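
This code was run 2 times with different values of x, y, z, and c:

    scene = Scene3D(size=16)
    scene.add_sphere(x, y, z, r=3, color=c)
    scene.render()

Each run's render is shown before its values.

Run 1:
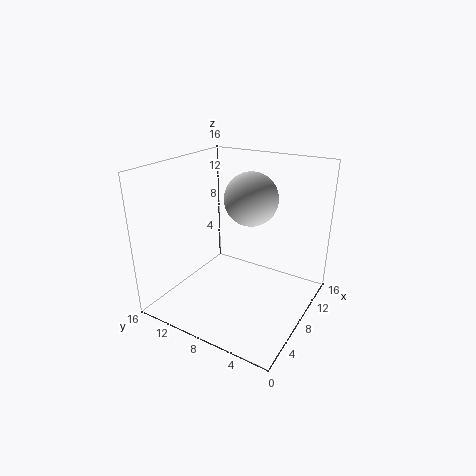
x = 10, y = 7.5, z = 12, c = 'lightgray'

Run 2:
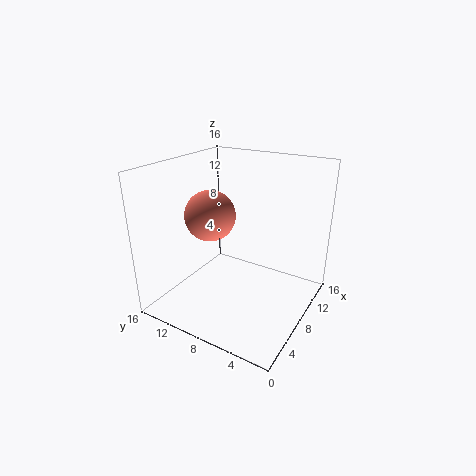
x = 8.75, y = 12.25, z = 9.5, c = 'salmon'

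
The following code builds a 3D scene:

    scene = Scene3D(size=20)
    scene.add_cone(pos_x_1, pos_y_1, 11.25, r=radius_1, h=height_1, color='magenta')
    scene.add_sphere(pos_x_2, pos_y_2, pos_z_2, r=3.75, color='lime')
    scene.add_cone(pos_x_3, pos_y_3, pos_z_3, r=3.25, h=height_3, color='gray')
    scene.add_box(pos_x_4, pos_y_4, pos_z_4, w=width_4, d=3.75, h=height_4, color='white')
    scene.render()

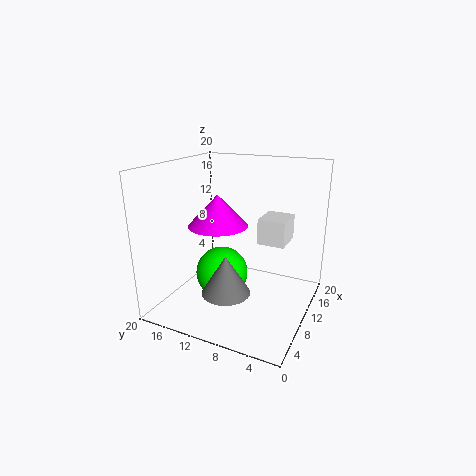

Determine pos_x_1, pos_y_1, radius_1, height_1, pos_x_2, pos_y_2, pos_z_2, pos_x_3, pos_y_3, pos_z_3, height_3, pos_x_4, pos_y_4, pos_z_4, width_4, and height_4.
pos_x_1 = 10.25, pos_y_1 = 13.25, radius_1 = 4.25, height_1 = 4.5, pos_x_2 = 9.75, pos_y_2 = 12.5, pos_z_2 = 4.25, pos_x_3 = 5.75, pos_y_3 = 9.75, pos_z_3 = 3.75, height_3 = 5.25, pos_x_4 = 10.25, pos_y_4 = 3.5, pos_z_4 = 9.5, width_4 = 4.5, height_4 = 3.5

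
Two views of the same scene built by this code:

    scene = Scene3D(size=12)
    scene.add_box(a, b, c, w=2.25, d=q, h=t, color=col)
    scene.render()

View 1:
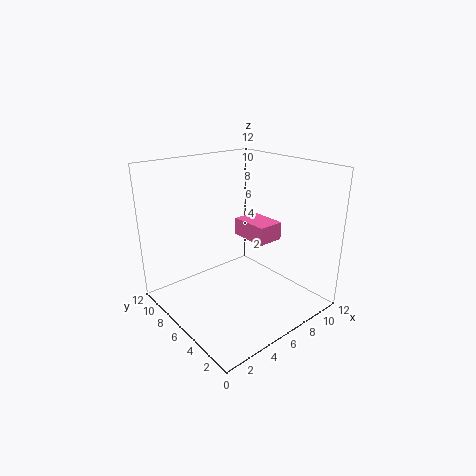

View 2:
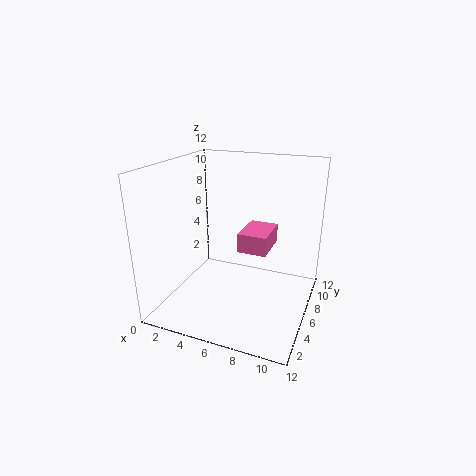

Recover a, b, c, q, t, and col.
a = 6.75
b = 4
c = 5.75
q = 3.25
t = 1.5
col = 'hotpink'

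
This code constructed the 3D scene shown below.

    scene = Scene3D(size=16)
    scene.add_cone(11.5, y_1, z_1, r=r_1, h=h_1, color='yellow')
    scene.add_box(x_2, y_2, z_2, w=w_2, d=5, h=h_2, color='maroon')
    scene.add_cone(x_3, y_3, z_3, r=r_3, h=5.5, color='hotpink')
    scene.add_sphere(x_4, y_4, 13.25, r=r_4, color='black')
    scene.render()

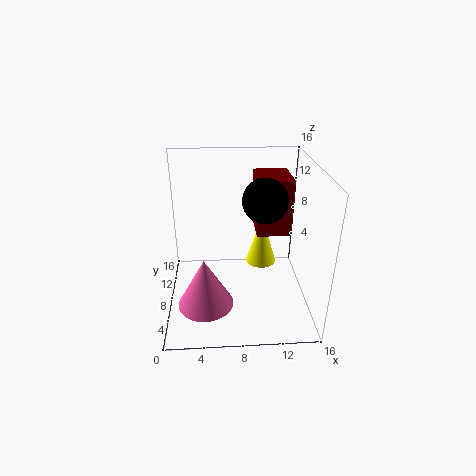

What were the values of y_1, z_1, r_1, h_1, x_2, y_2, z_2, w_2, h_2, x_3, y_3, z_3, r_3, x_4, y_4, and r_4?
y_1 = 13.75, z_1 = 1.25, r_1 = 2, h_1 = 6.5, x_2 = 10.25, y_2 = 9, z_2 = 7.5, w_2 = 4, h_2 = 6.5, x_3 = 4.25, y_3 = 4.75, z_3 = 1.75, r_3 = 3, x_4 = 10.5, y_4 = 5.75, r_4 = 2.25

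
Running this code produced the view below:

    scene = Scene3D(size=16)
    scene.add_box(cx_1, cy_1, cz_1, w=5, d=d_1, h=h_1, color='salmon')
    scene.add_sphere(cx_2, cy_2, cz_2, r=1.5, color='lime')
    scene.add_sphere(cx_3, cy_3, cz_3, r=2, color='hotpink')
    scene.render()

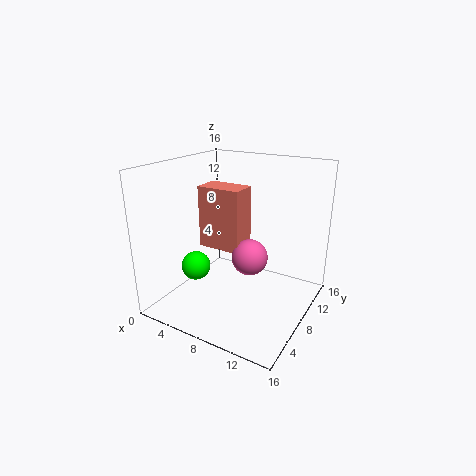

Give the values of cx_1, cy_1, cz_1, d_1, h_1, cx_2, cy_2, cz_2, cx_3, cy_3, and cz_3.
cx_1 = 3.5, cy_1 = 7, cz_1 = 6.5, d_1 = 3, h_1 = 7, cx_2 = 5.5, cy_2 = 3.5, cz_2 = 6, cx_3 = 9.5, cy_3 = 8, cz_3 = 6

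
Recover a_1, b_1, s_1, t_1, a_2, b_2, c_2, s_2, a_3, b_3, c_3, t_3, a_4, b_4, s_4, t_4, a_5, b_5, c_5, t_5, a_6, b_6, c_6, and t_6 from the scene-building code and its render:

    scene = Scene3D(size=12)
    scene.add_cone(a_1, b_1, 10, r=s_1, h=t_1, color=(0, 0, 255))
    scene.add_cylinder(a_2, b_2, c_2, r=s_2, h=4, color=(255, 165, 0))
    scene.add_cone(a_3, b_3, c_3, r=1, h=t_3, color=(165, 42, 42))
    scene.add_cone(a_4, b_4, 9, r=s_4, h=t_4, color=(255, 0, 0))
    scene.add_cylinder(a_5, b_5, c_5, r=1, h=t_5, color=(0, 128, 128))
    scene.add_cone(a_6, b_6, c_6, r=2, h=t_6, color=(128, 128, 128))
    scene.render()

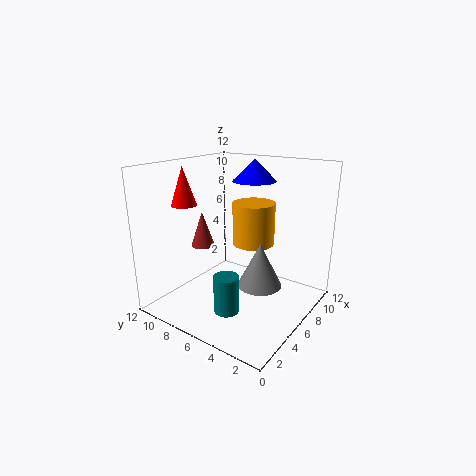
a_1 = 10
b_1 = 7
s_1 = 2
t_1 = 2
a_2 = 10
b_2 = 7
c_2 = 4
s_2 = 2
a_3 = 5
b_3 = 9
c_3 = 5
t_3 = 3
a_4 = 3
b_4 = 9
s_4 = 1
t_4 = 3
a_5 = 3
b_5 = 5
c_5 = 1
t_5 = 3
a_6 = 8
b_6 = 5
c_6 = 1
t_6 = 4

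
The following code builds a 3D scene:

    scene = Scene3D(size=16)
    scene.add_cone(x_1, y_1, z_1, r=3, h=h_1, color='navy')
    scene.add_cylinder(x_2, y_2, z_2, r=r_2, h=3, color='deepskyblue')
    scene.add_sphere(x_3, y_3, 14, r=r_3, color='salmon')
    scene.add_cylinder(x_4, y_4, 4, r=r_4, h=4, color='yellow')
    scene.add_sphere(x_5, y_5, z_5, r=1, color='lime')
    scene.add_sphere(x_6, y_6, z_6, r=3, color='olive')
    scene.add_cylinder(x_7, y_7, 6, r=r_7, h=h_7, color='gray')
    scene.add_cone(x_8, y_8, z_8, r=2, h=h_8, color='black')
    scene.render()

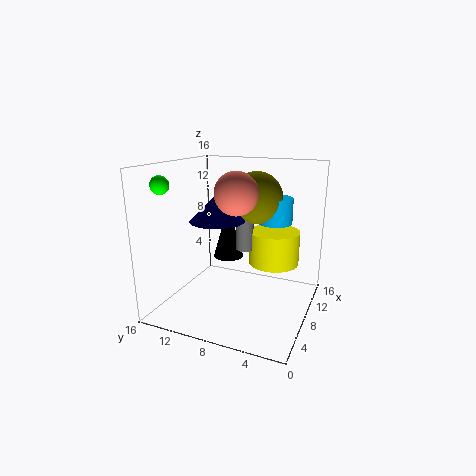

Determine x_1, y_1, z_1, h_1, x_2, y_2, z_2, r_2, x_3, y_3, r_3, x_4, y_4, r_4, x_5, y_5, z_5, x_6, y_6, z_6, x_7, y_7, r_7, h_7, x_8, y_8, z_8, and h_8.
x_1 = 7; y_1 = 10; z_1 = 10; h_1 = 3; x_2 = 12; y_2 = 5; z_2 = 9; r_2 = 2; x_3 = 3; y_3 = 6; r_3 = 2; x_4 = 12; y_4 = 5; r_4 = 3; x_5 = 4; y_5 = 15; z_5 = 14; x_6 = 11; y_6 = 7; z_6 = 12; x_7 = 10; y_7 = 8; r_7 = 1; h_7 = 4; x_8 = 14; y_8 = 12; z_8 = 3; h_8 = 7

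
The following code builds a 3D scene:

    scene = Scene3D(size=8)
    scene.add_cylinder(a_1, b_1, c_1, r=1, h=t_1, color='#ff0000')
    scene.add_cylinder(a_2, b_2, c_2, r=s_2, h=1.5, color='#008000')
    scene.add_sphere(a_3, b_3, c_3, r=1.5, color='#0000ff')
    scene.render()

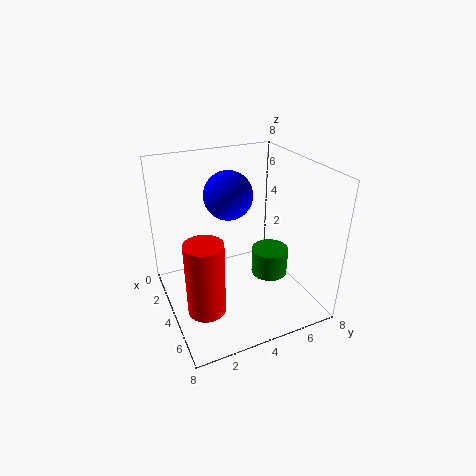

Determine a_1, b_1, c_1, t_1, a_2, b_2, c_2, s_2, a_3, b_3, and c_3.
a_1 = 5.5
b_1 = 1.5
c_1 = 1
t_1 = 4
a_2 = 5
b_2 = 5.5
c_2 = 2
s_2 = 1
a_3 = 1.5
b_3 = 4.5
c_3 = 5.5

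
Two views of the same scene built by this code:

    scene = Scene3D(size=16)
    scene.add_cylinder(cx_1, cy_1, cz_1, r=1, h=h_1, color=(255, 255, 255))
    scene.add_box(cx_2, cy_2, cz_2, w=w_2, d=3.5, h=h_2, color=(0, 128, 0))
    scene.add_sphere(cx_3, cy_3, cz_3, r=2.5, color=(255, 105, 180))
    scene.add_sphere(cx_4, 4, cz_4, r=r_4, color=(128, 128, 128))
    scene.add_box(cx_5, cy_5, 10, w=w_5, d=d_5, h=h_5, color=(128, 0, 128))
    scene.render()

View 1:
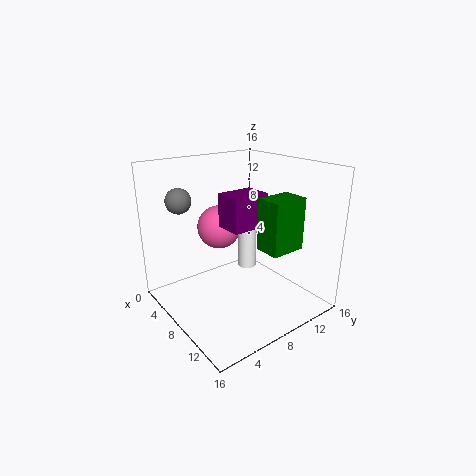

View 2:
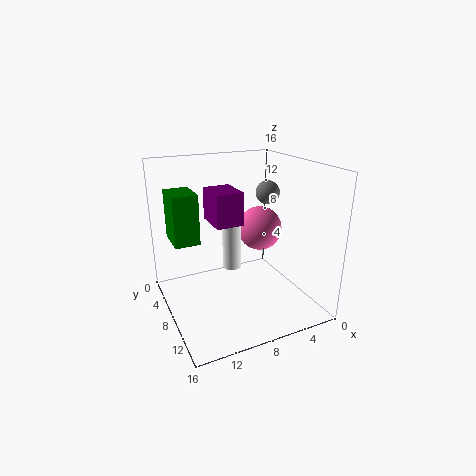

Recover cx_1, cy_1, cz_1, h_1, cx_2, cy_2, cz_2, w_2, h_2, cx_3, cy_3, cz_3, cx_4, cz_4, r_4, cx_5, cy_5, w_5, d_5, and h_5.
cx_1 = 9
cy_1 = 8.5
cz_1 = 5
h_1 = 6
cx_2 = 13
cy_2 = 6.5
cz_2 = 9
w_2 = 2.5
h_2 = 5
cx_3 = 5
cy_3 = 7.5
cz_3 = 8.5
cx_4 = 2
cz_4 = 11.5
r_4 = 1.5
cx_5 = 8
cy_5 = 5.5
w_5 = 3
d_5 = 4
h_5 = 3.5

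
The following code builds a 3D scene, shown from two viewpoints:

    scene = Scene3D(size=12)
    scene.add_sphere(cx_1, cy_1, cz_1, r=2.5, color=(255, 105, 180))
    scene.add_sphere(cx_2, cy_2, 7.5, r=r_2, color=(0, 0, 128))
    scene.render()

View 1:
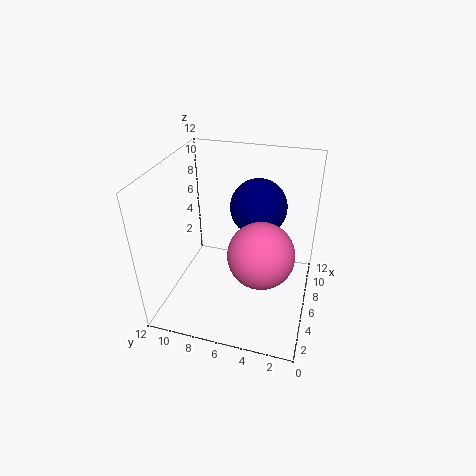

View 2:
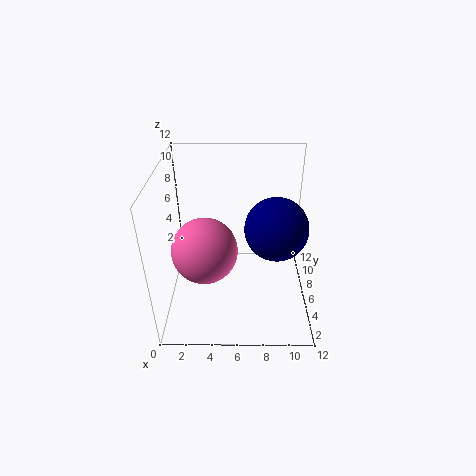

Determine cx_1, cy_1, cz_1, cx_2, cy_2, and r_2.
cx_1 = 3.5, cy_1 = 3.5, cz_1 = 6.5, cx_2 = 9, cy_2 = 5, r_2 = 2.5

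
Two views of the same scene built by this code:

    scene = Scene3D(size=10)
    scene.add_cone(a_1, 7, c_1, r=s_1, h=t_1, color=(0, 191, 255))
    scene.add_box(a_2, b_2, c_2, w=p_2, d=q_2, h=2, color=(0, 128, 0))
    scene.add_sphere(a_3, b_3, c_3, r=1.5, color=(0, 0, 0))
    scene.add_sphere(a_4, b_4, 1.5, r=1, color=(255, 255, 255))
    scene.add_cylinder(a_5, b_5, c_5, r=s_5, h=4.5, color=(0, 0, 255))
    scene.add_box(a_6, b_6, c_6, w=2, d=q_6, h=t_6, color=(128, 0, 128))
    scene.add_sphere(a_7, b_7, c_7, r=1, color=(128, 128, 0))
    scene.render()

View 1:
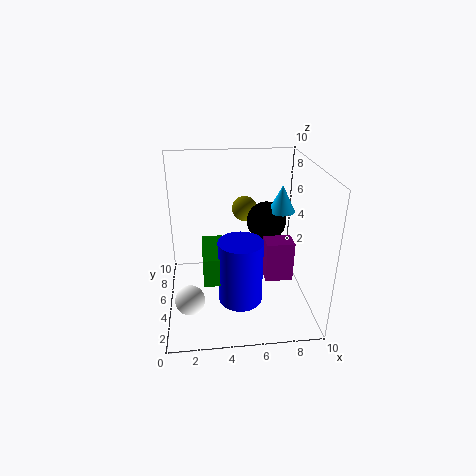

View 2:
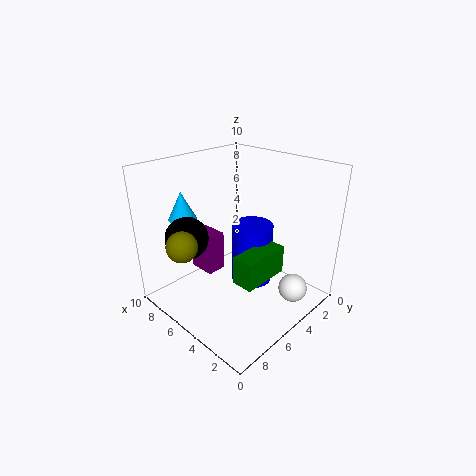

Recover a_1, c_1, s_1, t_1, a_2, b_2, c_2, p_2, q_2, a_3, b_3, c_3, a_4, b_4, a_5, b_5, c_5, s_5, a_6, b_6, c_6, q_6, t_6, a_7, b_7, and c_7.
a_1 = 8.5, c_1 = 6, s_1 = 1, t_1 = 2, a_2 = 2.5, b_2 = 3, c_2 = 2.5, p_2 = 1.5, q_2 = 3.5, a_3 = 7.5, b_3 = 7.5, c_3 = 5, a_4 = 1.5, b_4 = 3, a_5 = 5, b_5 = 3.5, c_5 = 1, s_5 = 1.5, a_6 = 7, b_6 = 4.5, c_6 = 1.5, q_6 = 1.5, t_6 = 3, a_7 = 6, b_7 = 9, c_7 = 5.5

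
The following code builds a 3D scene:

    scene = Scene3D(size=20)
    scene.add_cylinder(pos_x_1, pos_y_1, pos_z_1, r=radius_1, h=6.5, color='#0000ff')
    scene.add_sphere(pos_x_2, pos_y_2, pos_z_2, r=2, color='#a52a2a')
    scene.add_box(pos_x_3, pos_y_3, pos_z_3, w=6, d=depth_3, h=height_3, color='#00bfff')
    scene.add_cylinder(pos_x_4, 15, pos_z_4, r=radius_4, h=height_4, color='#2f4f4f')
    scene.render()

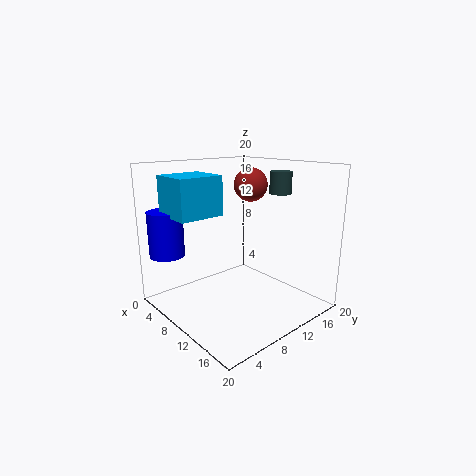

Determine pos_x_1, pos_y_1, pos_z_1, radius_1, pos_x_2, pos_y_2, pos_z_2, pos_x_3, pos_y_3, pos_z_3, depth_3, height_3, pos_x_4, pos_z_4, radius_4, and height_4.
pos_x_1 = 2.5
pos_y_1 = 3
pos_z_1 = 7
radius_1 = 2.5
pos_x_2 = 14
pos_y_2 = 8.5
pos_z_2 = 18
pos_x_3 = 2
pos_y_3 = 2.5
pos_z_3 = 13
depth_3 = 6.5
height_3 = 5.5
pos_x_4 = 13
pos_z_4 = 16
radius_4 = 1.5
height_4 = 3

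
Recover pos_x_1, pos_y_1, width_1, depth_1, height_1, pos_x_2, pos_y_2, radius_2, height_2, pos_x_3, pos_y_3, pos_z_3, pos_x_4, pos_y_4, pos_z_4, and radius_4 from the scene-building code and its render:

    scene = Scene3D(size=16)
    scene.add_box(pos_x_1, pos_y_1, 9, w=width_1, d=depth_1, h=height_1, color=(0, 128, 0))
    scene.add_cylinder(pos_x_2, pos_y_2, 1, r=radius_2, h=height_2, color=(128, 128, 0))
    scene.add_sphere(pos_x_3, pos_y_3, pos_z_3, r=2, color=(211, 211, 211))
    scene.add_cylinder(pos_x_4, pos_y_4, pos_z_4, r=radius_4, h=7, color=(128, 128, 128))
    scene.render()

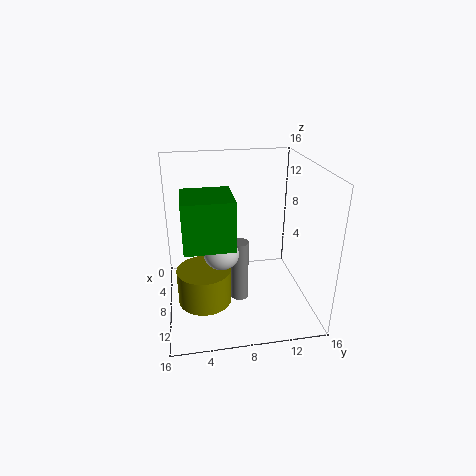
pos_x_1 = 8; pos_y_1 = 2; width_1 = 5; depth_1 = 5; height_1 = 5; pos_x_2 = 9; pos_y_2 = 4; radius_2 = 3; height_2 = 4; pos_x_3 = 9; pos_y_3 = 6; pos_z_3 = 7; pos_x_4 = 9; pos_y_4 = 8; pos_z_4 = 1; radius_4 = 1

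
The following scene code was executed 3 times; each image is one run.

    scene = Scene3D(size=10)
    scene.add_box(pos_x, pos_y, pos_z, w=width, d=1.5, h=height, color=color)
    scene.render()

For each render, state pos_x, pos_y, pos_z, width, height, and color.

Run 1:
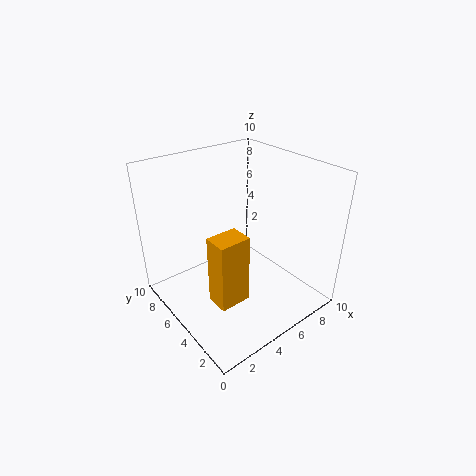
pos_x = 1.5, pos_y = 2, pos_z = 2.5, width = 2, height = 4.5, color = 'orange'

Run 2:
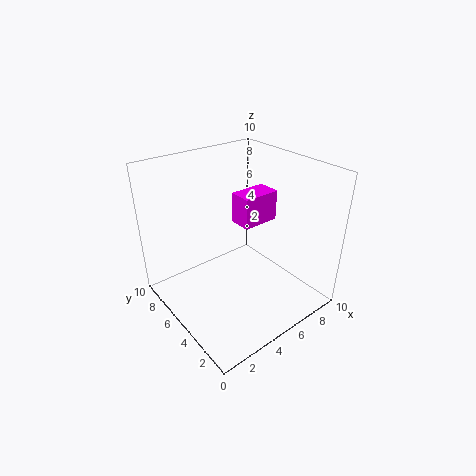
pos_x = 4.5, pos_y = 3.5, pos_z = 6.5, width = 2.5, height = 2, color = 'magenta'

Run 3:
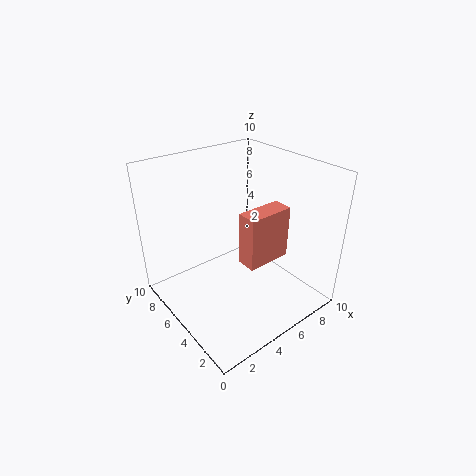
pos_x = 5.5, pos_y = 4, pos_z = 2.5, width = 3.5, height = 4, color = 'salmon'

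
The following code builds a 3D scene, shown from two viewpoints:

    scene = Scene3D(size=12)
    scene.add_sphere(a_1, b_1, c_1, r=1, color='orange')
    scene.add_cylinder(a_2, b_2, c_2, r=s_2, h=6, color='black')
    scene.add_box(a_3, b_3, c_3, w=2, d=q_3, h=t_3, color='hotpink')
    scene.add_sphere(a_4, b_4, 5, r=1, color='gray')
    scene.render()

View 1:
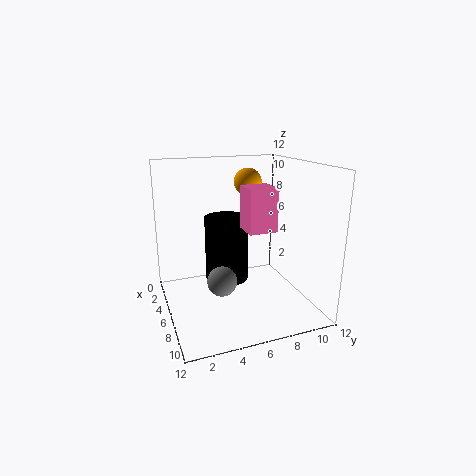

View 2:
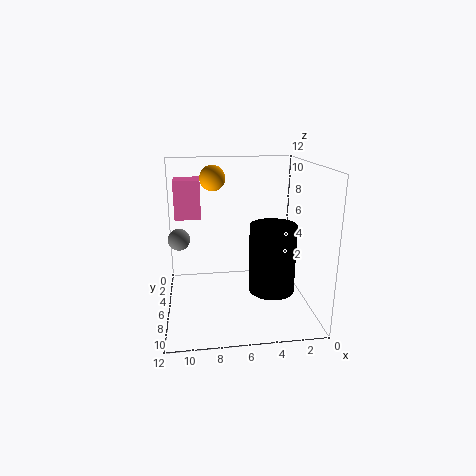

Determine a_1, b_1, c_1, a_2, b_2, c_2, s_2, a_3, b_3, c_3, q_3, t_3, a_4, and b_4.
a_1 = 8, b_1 = 6, c_1 = 11, a_2 = 3, b_2 = 6, c_2 = 1, s_2 = 2, a_3 = 9, b_3 = 5, c_3 = 8, q_3 = 2, t_3 = 3, a_4 = 11, b_4 = 3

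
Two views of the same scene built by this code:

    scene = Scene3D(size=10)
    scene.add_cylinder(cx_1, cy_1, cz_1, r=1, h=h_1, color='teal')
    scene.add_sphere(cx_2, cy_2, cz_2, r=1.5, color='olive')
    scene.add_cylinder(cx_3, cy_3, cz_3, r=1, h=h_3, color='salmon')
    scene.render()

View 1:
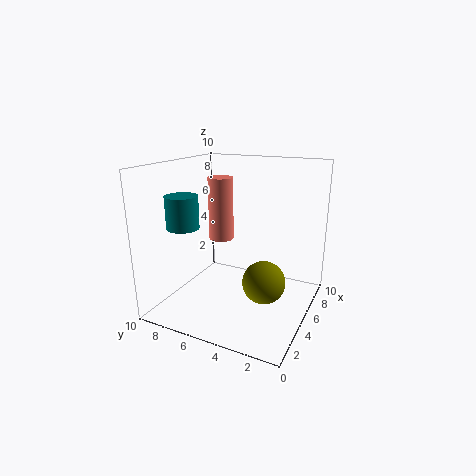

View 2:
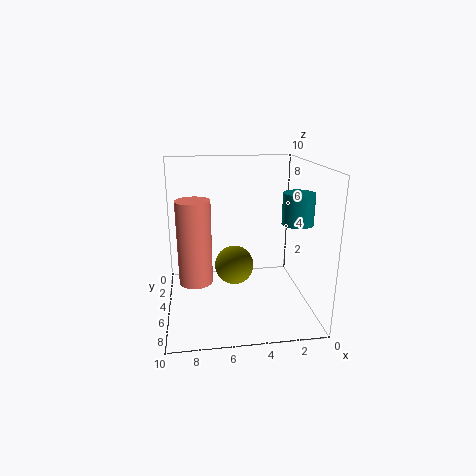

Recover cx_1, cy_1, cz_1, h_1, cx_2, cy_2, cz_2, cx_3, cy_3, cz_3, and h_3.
cx_1 = 1.5
cy_1 = 7
cz_1 = 6.5
h_1 = 2
cx_2 = 5
cy_2 = 3
cz_2 = 2
cx_3 = 8
cy_3 = 8
cz_3 = 3.5
h_3 = 5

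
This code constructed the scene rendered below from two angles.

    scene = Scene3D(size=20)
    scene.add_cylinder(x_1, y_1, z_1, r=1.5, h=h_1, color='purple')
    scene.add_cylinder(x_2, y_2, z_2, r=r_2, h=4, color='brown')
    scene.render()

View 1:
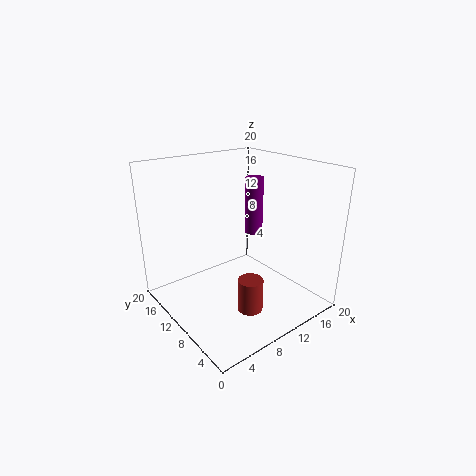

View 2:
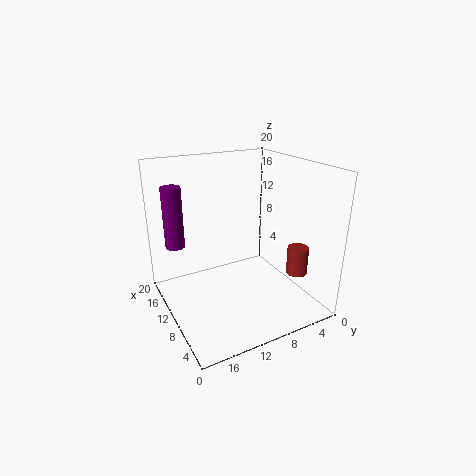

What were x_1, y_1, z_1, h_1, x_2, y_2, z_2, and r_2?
x_1 = 18.5
y_1 = 16.5
z_1 = 6.5
h_1 = 9.5
x_2 = 6
y_2 = 2.5
z_2 = 4.5
r_2 = 1.5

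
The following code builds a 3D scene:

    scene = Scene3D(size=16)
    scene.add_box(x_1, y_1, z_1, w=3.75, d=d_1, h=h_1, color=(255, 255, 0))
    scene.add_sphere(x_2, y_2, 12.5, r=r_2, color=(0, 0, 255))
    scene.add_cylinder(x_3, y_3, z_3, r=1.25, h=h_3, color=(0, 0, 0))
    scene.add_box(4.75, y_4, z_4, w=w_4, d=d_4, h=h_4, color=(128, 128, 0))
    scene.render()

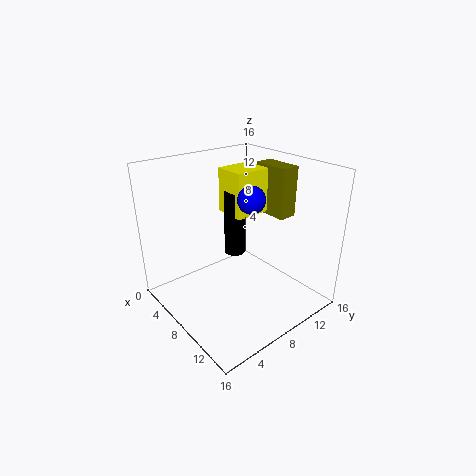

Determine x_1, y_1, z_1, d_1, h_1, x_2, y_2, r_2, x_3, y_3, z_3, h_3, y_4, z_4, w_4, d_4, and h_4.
x_1 = 3.25
y_1 = 9
z_1 = 9.5
d_1 = 4.25
h_1 = 5.25
x_2 = 9
y_2 = 9
r_2 = 1.5
x_3 = 5.25
y_3 = 9.75
z_3 = 4.5
h_3 = 7.75
y_4 = 13.5
z_4 = 9
w_4 = 4.5
d_4 = 2.25
h_4 = 6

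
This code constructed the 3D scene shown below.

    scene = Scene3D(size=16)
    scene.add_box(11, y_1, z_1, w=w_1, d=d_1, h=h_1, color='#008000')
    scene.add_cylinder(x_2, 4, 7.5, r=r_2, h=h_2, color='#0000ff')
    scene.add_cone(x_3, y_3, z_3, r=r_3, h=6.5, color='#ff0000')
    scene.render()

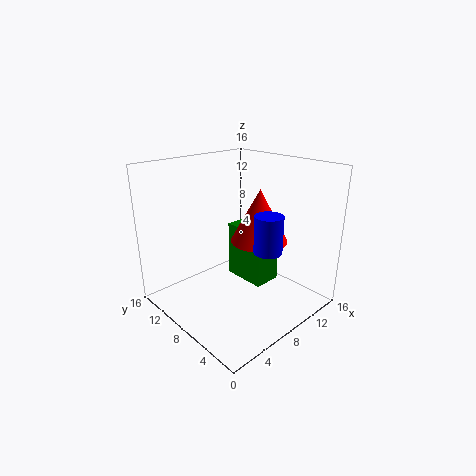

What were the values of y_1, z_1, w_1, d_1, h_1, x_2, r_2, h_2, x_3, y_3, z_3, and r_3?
y_1 = 7.5; z_1 = 0.5; w_1 = 3.5; d_1 = 5.5; h_1 = 7; x_2 = 8.5; r_2 = 1.5; h_2 = 4; x_3 = 12.5; y_3 = 9; z_3 = 6; r_3 = 3.5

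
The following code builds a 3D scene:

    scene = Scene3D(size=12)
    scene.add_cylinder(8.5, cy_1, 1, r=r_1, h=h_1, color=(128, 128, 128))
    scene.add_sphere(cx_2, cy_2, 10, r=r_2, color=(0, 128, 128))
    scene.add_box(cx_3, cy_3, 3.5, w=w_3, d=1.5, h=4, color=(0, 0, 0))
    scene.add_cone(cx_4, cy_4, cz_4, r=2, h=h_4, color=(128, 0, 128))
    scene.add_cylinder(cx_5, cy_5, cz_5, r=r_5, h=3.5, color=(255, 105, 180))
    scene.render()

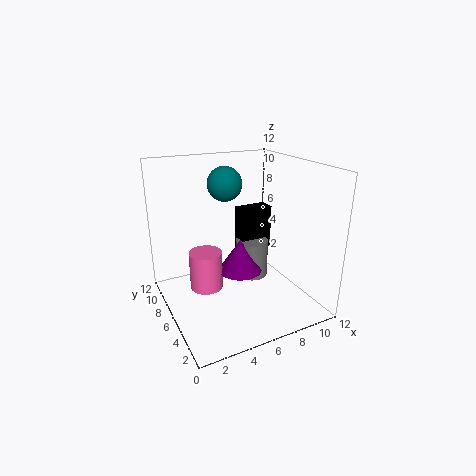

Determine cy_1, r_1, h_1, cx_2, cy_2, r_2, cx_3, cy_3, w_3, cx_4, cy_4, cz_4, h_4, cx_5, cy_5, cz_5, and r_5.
cy_1 = 8
r_1 = 1.5
h_1 = 3.5
cx_2 = 6
cy_2 = 8.5
r_2 = 1.5
cx_3 = 7.5
cy_3 = 8
w_3 = 3
cx_4 = 7
cy_4 = 7.5
cz_4 = 2
h_4 = 3
cx_5 = 4
cy_5 = 8.5
cz_5 = 0.5
r_5 = 1.5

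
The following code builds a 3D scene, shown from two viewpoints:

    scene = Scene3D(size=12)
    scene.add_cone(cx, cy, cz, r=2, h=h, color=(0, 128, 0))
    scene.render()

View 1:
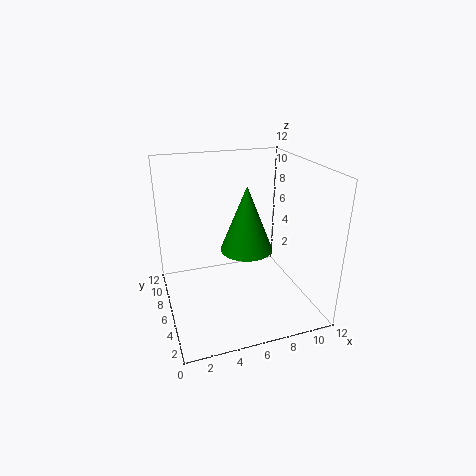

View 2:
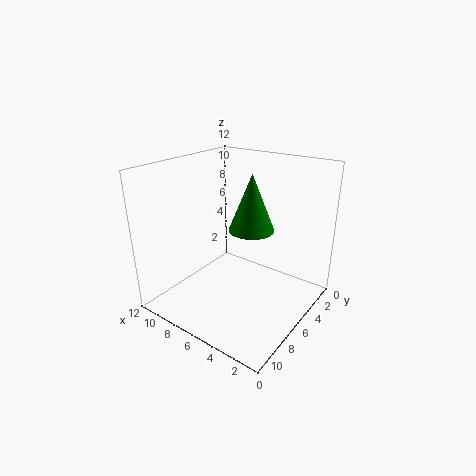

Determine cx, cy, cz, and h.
cx = 6, cy = 4, cz = 6, h = 5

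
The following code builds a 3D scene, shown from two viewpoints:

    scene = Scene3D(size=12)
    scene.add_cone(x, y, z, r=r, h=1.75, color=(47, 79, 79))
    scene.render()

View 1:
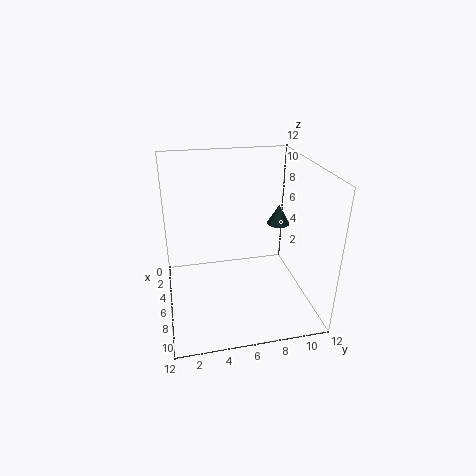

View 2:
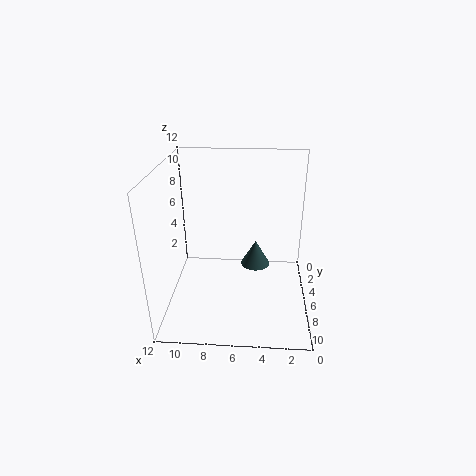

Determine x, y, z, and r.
x = 4.5; y = 10; z = 6.25; r = 1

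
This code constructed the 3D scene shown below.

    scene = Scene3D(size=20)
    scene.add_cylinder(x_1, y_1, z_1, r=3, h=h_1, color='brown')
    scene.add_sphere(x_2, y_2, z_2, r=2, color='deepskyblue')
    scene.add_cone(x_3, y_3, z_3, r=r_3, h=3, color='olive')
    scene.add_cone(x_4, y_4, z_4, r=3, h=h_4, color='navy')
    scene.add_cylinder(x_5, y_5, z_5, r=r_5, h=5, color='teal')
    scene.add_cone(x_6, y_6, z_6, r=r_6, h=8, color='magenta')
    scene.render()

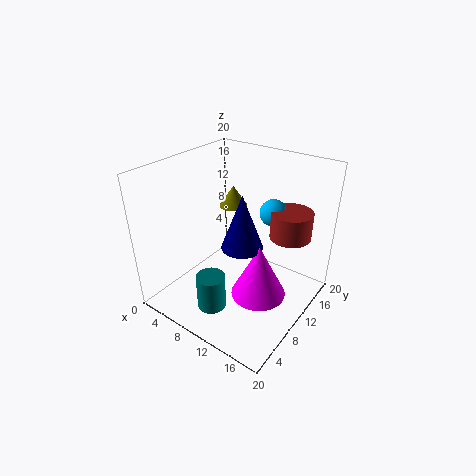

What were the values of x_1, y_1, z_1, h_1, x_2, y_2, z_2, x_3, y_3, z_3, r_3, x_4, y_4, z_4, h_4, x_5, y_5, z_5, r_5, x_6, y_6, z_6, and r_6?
x_1 = 15; y_1 = 16; z_1 = 9; h_1 = 4; x_2 = 12; y_2 = 16; z_2 = 12; x_3 = 7; y_3 = 13; z_3 = 13; r_3 = 2; x_4 = 10; y_4 = 11; z_4 = 8; h_4 = 8; x_5 = 9; y_5 = 5; z_5 = 1; r_5 = 2; x_6 = 13; y_6 = 11; z_6 = 1; r_6 = 4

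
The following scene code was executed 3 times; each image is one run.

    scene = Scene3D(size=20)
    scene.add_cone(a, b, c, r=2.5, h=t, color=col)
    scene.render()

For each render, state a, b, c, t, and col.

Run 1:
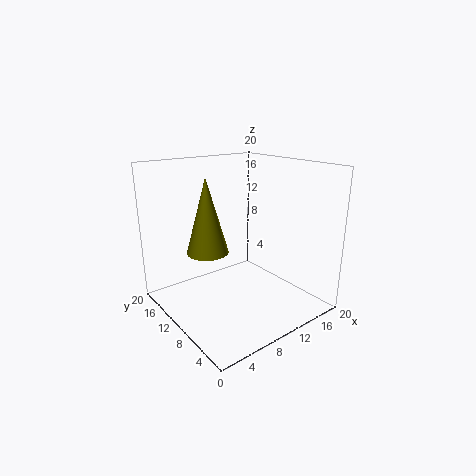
a = 3.5, b = 7.5, c = 10.5, t = 9, col = 'olive'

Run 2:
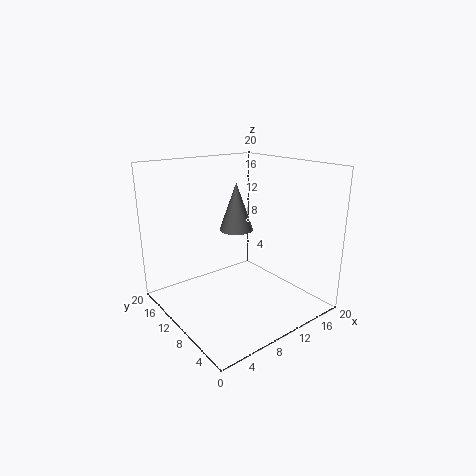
a = 12, b = 13, c = 10, t = 7, col = 'gray'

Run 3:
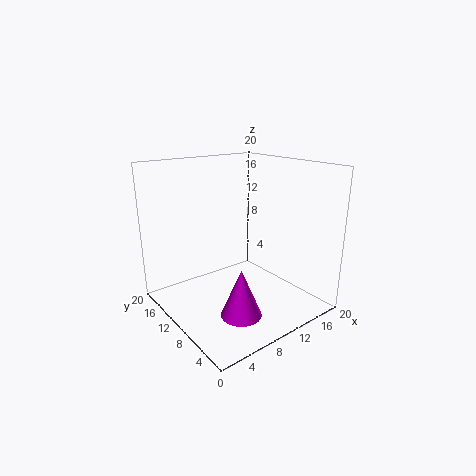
a = 5.5, b = 3.5, c = 3, t = 6, col = 'magenta'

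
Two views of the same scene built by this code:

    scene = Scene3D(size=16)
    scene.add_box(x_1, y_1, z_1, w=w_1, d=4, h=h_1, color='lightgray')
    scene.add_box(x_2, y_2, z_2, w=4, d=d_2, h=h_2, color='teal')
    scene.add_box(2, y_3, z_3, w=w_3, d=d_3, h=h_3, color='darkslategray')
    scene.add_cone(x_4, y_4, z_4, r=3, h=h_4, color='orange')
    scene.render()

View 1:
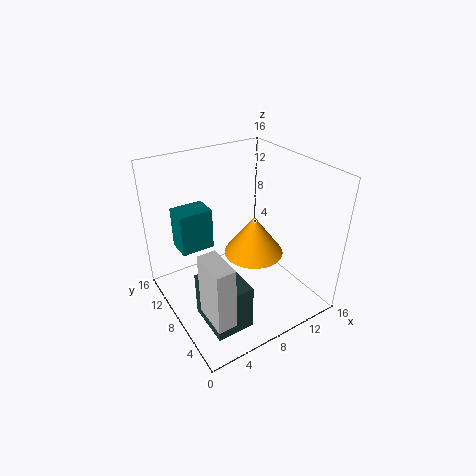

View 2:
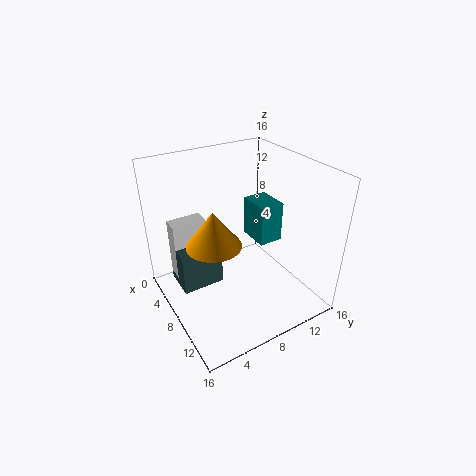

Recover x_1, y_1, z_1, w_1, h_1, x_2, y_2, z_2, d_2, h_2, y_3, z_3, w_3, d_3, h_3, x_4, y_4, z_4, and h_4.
x_1 = 2
y_1 = 2
z_1 = 2
w_1 = 2
h_1 = 7
x_2 = 3
y_2 = 12
z_2 = 5
d_2 = 3
h_2 = 5
y_3 = 2
z_3 = 1
w_3 = 4
d_3 = 5
h_3 = 5
x_4 = 8
y_4 = 5
z_4 = 8
h_4 = 4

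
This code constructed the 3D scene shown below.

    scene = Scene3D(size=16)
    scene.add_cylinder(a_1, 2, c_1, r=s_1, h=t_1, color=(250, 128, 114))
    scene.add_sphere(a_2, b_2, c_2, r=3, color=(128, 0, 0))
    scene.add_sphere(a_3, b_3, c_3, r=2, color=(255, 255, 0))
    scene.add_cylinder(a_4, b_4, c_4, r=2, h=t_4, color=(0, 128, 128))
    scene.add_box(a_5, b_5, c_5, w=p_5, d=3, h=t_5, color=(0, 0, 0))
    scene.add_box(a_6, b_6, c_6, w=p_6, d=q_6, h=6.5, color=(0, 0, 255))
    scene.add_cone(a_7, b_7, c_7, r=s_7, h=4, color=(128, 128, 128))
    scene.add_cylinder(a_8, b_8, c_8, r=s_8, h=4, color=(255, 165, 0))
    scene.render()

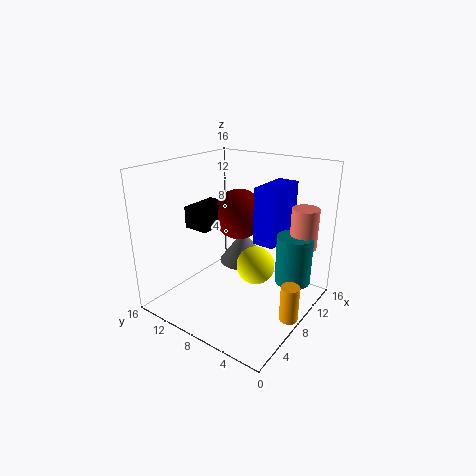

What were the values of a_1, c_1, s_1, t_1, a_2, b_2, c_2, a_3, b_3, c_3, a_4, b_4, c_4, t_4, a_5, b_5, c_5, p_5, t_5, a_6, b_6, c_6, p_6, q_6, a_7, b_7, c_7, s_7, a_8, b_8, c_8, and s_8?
a_1 = 12; c_1 = 7; s_1 = 1.5; t_1 = 4.5; a_2 = 11; b_2 = 10; c_2 = 9.5; a_3 = 7; b_3 = 5; c_3 = 6; a_4 = 11; b_4 = 2.5; c_4 = 3; t_4 = 5.5; a_5 = 6; b_5 = 11; c_5 = 8.5; p_5 = 4.5; t_5 = 2.5; a_6 = 9.5; b_6 = 4.5; c_6 = 7; p_6 = 5.5; q_6 = 2.5; a_7 = 12; b_7 = 10; c_7 = 3; s_7 = 3; a_8 = 7.5; b_8 = 1; c_8 = 0.5; s_8 = 1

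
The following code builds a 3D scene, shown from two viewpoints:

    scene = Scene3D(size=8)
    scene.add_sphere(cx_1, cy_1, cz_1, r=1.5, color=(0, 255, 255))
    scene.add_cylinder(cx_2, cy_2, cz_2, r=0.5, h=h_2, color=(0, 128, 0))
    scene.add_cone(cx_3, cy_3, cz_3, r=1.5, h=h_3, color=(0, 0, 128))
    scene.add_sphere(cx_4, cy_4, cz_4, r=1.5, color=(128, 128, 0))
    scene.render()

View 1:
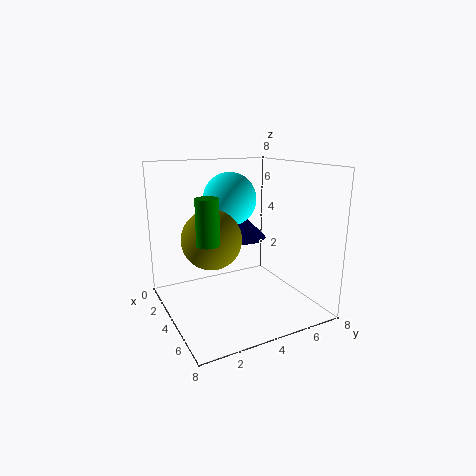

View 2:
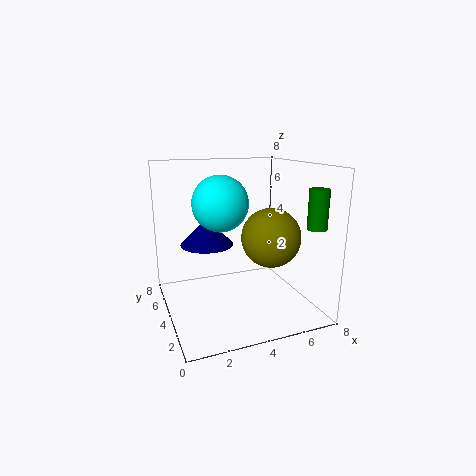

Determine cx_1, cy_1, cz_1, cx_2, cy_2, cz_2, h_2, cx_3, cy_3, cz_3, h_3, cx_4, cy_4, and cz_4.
cx_1 = 3
cy_1 = 4
cz_1 = 6
cx_2 = 7
cy_2 = 1
cz_2 = 5
h_2 = 2
cx_3 = 2.5
cy_3 = 5
cz_3 = 3.5
h_3 = 1.5
cx_4 = 5
cy_4 = 2
cz_4 = 4.5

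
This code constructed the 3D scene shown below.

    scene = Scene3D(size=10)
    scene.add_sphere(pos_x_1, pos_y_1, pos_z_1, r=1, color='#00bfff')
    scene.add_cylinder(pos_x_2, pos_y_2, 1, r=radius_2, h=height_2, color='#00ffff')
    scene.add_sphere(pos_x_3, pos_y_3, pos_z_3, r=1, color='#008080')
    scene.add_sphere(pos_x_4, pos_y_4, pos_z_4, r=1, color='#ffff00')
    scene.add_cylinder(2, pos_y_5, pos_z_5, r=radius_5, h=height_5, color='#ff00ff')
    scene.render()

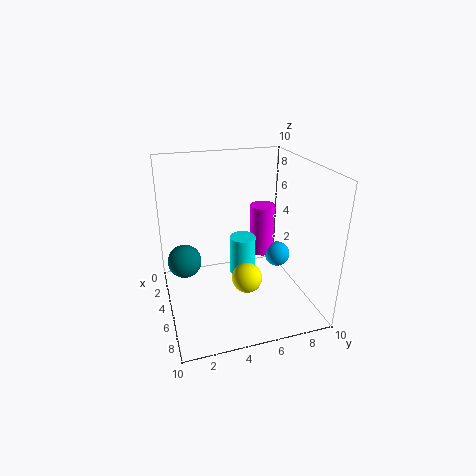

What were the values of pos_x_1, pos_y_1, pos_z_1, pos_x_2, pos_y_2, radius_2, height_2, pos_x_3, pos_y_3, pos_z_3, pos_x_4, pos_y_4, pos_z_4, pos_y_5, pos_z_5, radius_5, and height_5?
pos_x_1 = 3, pos_y_1 = 9, pos_z_1 = 2, pos_x_2 = 3, pos_y_2 = 6, radius_2 = 1, height_2 = 3, pos_x_3 = 7, pos_y_3 = 1, pos_z_3 = 5, pos_x_4 = 7, pos_y_4 = 5, pos_z_4 = 3, pos_y_5 = 8, pos_z_5 = 2, radius_5 = 1, height_5 = 4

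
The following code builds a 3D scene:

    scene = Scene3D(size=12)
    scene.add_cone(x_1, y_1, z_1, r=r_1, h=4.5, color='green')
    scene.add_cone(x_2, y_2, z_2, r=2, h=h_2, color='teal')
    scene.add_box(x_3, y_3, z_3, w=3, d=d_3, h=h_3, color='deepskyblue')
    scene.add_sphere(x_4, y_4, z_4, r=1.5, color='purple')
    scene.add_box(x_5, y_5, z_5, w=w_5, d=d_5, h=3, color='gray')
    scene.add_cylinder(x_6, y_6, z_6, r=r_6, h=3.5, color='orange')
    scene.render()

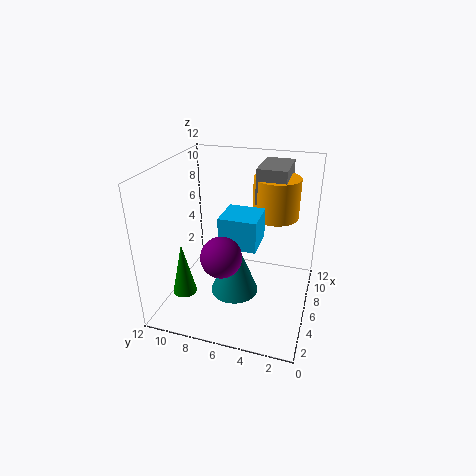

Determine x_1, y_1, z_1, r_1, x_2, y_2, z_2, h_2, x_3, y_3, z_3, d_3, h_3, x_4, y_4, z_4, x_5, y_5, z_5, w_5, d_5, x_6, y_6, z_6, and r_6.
x_1 = 3.5; y_1 = 10; z_1 = 1.5; r_1 = 1; x_2 = 5; y_2 = 6; z_2 = 1.5; h_2 = 5; x_3 = 4; y_3 = 4; z_3 = 6; d_3 = 3; h_3 = 2.5; x_4 = 2; y_4 = 6; z_4 = 6.5; x_5 = 7.5; y_5 = 2.5; z_5 = 8.5; w_5 = 4; d_5 = 2.5; x_6 = 9; y_6 = 3.5; z_6 = 7; r_6 = 2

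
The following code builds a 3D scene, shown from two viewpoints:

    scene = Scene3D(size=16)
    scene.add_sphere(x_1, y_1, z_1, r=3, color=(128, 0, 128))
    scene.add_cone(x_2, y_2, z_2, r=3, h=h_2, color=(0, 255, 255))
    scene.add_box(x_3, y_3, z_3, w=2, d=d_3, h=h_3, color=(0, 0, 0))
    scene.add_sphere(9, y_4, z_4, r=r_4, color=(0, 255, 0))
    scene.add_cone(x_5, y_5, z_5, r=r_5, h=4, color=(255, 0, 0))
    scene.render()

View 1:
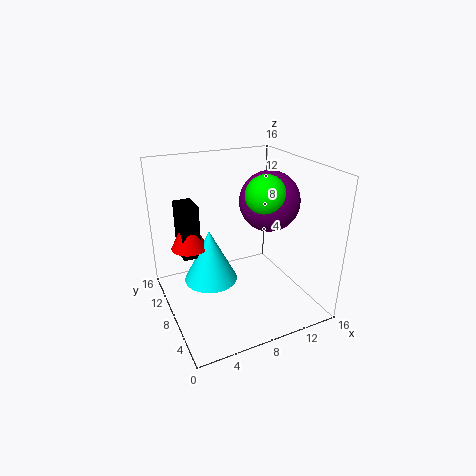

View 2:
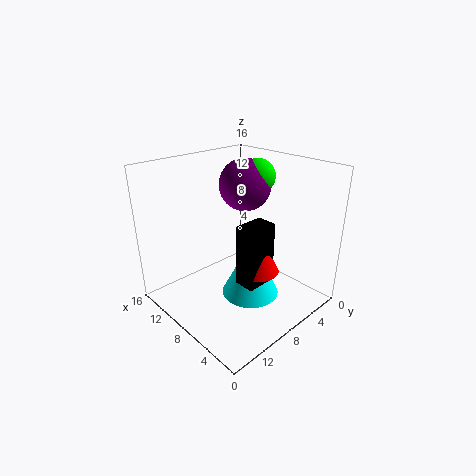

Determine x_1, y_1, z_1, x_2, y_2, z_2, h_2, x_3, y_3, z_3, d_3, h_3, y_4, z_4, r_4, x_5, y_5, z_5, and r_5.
x_1 = 10, y_1 = 5, z_1 = 13, x_2 = 5, y_2 = 9, z_2 = 3, h_2 = 6, x_3 = 2, y_3 = 9, z_3 = 6, d_3 = 3, h_3 = 6, y_4 = 4, z_4 = 14, r_4 = 2, x_5 = 3, y_5 = 10, z_5 = 7, r_5 = 2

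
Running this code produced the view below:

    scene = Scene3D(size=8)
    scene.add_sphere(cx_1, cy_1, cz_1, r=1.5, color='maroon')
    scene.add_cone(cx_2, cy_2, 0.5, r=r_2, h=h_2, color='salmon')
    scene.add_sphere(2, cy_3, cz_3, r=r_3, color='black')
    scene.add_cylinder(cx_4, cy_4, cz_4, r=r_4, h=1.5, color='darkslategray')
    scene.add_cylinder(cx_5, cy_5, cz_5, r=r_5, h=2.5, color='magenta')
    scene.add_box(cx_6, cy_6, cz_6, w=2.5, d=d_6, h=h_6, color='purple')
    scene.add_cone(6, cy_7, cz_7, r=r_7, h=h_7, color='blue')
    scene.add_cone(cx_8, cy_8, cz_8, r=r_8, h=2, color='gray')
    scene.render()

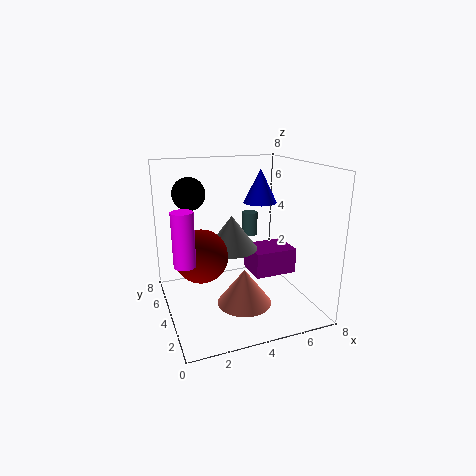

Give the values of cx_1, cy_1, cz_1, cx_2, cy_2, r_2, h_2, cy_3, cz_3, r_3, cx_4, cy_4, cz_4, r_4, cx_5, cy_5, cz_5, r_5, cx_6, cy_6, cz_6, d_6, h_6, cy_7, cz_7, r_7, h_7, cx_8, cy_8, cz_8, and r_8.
cx_1 = 2; cy_1 = 4.5; cz_1 = 3; cx_2 = 4; cy_2 = 3; r_2 = 1.5; h_2 = 2; cy_3 = 7; cz_3 = 6; r_3 = 1; cx_4 = 6; cy_4 = 7; cz_4 = 3; r_4 = 0.5; cx_5 = 0.5; cy_5 = 1.5; cz_5 = 4; r_5 = 0.5; cx_6 = 5; cy_6 = 3.5; cz_6 = 1.5; d_6 = 2; h_6 = 1.5; cy_7 = 5.5; cz_7 = 5.5; r_7 = 1; h_7 = 2; cx_8 = 4; cy_8 = 5; cz_8 = 3; r_8 = 1.5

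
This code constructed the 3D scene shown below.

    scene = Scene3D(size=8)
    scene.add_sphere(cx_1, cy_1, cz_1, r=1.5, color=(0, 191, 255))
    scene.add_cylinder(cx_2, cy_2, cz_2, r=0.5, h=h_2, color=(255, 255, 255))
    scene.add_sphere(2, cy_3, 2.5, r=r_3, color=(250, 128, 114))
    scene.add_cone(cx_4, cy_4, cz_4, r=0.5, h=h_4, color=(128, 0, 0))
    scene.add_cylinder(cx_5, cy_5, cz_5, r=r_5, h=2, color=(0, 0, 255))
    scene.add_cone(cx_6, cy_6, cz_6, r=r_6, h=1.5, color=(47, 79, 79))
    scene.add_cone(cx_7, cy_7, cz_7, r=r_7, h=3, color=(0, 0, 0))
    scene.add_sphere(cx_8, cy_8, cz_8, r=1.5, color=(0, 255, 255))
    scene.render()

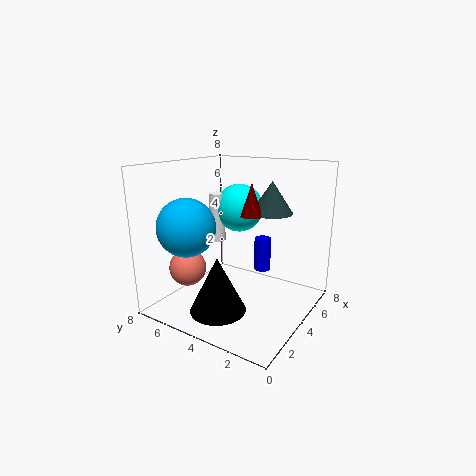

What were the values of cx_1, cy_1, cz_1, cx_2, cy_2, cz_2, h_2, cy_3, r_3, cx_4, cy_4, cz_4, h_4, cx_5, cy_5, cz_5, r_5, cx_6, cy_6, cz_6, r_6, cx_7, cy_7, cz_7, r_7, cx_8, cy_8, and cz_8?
cx_1 = 1.5, cy_1 = 5.5, cz_1 = 5, cx_2 = 5.5, cy_2 = 6.5, cz_2 = 3, h_2 = 3, cy_3 = 6, r_3 = 1, cx_4 = 2, cy_4 = 2, cz_4 = 6, h_4 = 1.5, cx_5 = 6, cy_5 = 3.5, cz_5 = 1.5, r_5 = 0.5, cx_6 = 3, cy_6 = 1.5, cz_6 = 6, r_6 = 1, cx_7 = 2, cy_7 = 4, cz_7 = 0.5, r_7 = 1.5, cx_8 = 6.5, cy_8 = 5.5, cz_8 = 5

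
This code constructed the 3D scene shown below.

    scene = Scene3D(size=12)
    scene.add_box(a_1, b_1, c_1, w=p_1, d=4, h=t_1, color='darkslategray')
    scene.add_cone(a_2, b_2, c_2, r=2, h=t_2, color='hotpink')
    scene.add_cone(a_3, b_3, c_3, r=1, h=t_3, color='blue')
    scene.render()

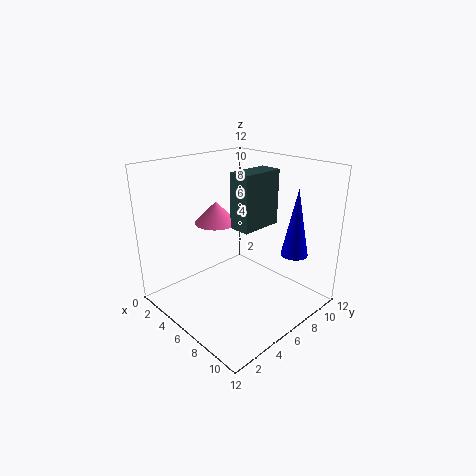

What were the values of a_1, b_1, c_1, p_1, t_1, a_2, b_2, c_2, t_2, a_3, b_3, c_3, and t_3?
a_1 = 4, b_1 = 7, c_1 = 6, p_1 = 2, t_1 = 5, a_2 = 2, b_2 = 7, c_2 = 6, t_2 = 2, a_3 = 11, b_3 = 7, c_3 = 6, t_3 = 5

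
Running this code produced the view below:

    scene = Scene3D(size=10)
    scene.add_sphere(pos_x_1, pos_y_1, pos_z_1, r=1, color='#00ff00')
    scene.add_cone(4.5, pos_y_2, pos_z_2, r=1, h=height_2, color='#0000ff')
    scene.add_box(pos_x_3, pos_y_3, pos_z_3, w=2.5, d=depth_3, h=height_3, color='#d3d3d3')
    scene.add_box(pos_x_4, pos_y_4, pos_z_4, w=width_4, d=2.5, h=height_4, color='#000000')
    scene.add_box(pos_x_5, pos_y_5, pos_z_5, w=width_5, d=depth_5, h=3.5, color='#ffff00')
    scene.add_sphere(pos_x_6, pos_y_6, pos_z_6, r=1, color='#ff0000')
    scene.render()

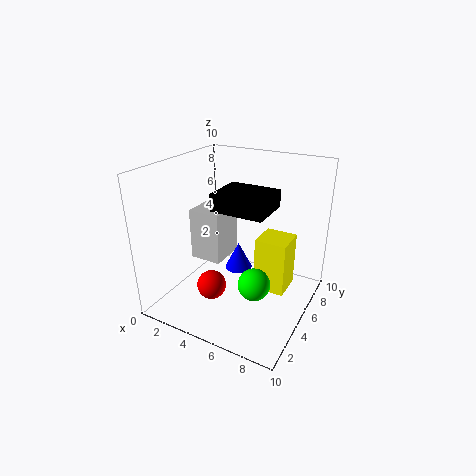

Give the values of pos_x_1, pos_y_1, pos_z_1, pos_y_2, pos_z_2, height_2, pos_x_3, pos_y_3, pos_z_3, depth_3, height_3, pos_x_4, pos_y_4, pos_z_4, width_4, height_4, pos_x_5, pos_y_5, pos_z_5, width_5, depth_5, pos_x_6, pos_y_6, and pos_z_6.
pos_x_1 = 7.5; pos_y_1 = 2.5; pos_z_1 = 3.5; pos_y_2 = 6; pos_z_2 = 2; height_2 = 2; pos_x_3 = 0.5; pos_y_3 = 5.5; pos_z_3 = 2; depth_3 = 3; height_3 = 4; pos_x_4 = 5.5; pos_y_4 = 1; pos_z_4 = 8.5; width_4 = 3; height_4 = 1; pos_x_5 = 7; pos_y_5 = 3.5; pos_z_5 = 2.5; width_5 = 2; depth_5 = 2; pos_x_6 = 4; pos_y_6 = 3; pos_z_6 = 2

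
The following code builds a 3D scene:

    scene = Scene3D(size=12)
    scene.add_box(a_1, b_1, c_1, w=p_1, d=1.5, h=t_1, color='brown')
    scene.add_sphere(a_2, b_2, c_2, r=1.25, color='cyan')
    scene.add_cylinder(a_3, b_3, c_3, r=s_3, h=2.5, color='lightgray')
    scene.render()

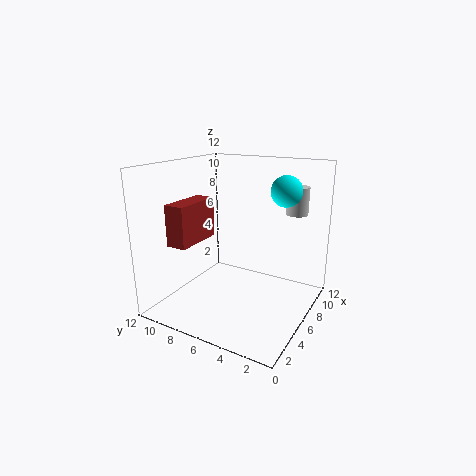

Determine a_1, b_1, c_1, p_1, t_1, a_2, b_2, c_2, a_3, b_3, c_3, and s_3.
a_1 = 0.25, b_1 = 7, c_1 = 6.75, p_1 = 3.75, t_1 = 3, a_2 = 7.5, b_2 = 2.5, c_2 = 10, a_3 = 11, b_3 = 2.75, c_3 = 7.25, s_3 = 1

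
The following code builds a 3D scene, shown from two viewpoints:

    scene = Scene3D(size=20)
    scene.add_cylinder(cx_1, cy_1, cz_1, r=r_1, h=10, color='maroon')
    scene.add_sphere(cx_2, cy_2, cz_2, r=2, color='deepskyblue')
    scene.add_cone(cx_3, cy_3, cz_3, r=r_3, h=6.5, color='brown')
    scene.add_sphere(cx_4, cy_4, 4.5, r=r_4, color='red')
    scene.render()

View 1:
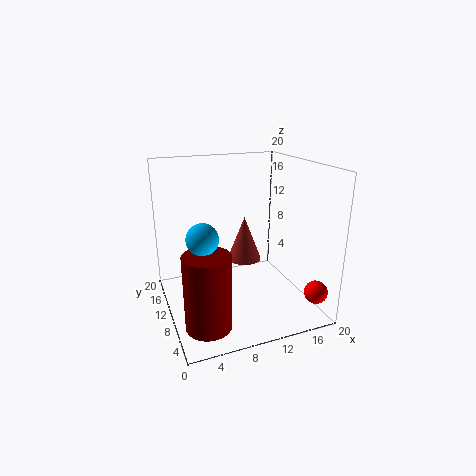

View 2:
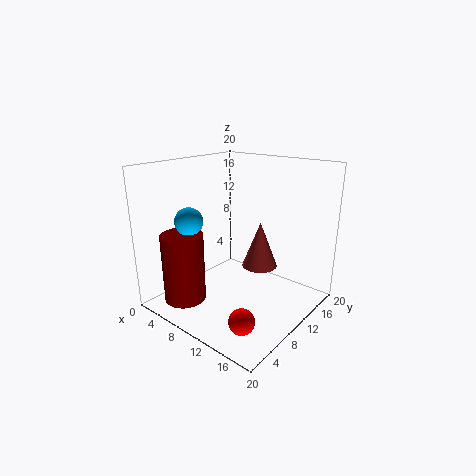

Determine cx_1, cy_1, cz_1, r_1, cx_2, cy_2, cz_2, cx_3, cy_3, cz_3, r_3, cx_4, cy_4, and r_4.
cx_1 = 4, cy_1 = 5, cz_1 = 0.5, r_1 = 3, cx_2 = 4, cy_2 = 6.5, cz_2 = 12, cx_3 = 12, cy_3 = 12.5, cz_3 = 5.5, r_3 = 2.5, cx_4 = 17.5, cy_4 = 1.5, r_4 = 1.5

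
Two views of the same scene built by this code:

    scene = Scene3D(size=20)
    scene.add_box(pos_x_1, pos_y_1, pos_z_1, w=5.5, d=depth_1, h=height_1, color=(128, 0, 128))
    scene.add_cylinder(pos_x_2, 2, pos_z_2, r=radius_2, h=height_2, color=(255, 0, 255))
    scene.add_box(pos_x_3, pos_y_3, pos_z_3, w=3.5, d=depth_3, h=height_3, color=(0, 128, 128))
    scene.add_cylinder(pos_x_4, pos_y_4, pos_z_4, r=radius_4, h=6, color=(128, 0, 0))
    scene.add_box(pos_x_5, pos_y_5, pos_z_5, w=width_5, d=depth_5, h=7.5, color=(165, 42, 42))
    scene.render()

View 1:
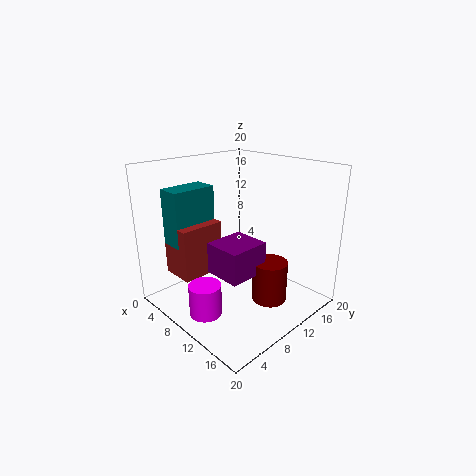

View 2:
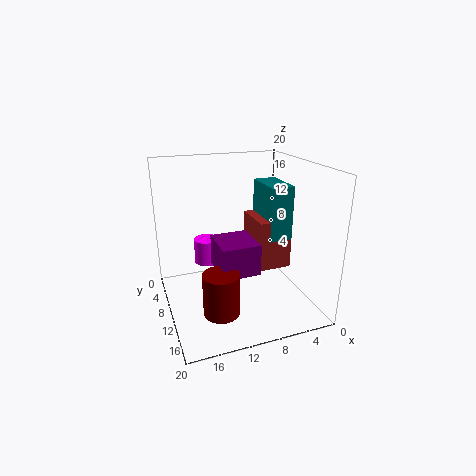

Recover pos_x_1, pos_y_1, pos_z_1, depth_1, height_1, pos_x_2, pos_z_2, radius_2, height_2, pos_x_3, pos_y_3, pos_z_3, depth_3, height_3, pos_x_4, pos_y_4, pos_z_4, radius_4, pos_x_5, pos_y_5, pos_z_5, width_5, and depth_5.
pos_x_1 = 7.5
pos_y_1 = 6.5
pos_z_1 = 5
depth_1 = 6
height_1 = 4.5
pos_x_2 = 12.5
pos_z_2 = 3
radius_2 = 2
height_2 = 4
pos_x_3 = 1.5
pos_y_3 = 3.5
pos_z_3 = 8.5
depth_3 = 6.5
height_3 = 8
pos_x_4 = 13.5
pos_y_4 = 13
pos_z_4 = 0.5
radius_4 = 2.5
pos_x_5 = 1.5
pos_y_5 = 3.5
pos_z_5 = 4
width_5 = 5
depth_5 = 6.5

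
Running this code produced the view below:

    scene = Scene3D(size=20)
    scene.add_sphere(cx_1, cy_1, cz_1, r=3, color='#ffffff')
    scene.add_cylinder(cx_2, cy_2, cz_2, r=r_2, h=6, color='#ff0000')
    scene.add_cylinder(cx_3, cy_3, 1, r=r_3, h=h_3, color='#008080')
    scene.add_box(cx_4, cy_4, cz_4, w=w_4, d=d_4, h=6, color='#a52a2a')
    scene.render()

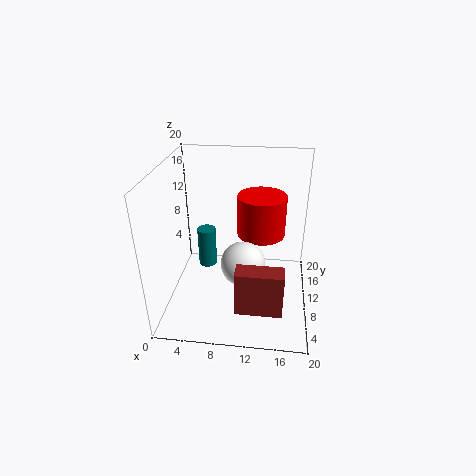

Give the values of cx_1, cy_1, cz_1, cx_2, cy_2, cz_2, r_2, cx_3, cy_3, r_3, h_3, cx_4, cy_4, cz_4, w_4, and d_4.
cx_1 = 11, cy_1 = 7.5, cz_1 = 7.5, cx_2 = 13, cy_2 = 13.5, cz_2 = 9, r_2 = 3.5, cx_3 = 4, cy_3 = 16.5, r_3 = 1.5, h_3 = 6.5, cx_4 = 10.5, cy_4 = 2, cz_4 = 3.5, w_4 = 6, d_4 = 2.5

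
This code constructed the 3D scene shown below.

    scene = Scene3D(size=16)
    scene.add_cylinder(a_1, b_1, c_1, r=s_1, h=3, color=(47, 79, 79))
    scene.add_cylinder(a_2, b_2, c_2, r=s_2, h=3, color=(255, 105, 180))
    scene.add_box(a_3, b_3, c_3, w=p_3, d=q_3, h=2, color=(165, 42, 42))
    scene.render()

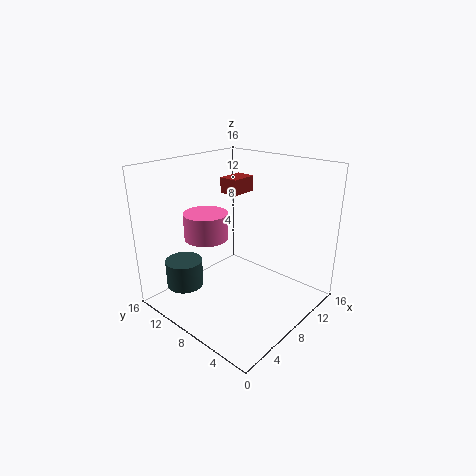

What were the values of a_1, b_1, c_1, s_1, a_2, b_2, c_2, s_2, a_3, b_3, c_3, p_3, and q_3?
a_1 = 3; b_1 = 11.5; c_1 = 3; s_1 = 2; a_2 = 6.5; b_2 = 11.5; c_2 = 7.5; s_2 = 2.5; a_3 = 12; b_3 = 12; c_3 = 11; p_3 = 3.5; q_3 = 2.5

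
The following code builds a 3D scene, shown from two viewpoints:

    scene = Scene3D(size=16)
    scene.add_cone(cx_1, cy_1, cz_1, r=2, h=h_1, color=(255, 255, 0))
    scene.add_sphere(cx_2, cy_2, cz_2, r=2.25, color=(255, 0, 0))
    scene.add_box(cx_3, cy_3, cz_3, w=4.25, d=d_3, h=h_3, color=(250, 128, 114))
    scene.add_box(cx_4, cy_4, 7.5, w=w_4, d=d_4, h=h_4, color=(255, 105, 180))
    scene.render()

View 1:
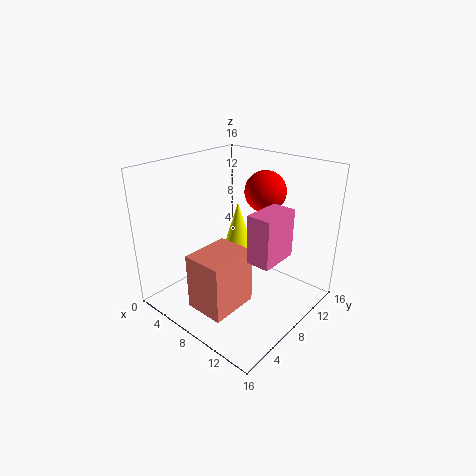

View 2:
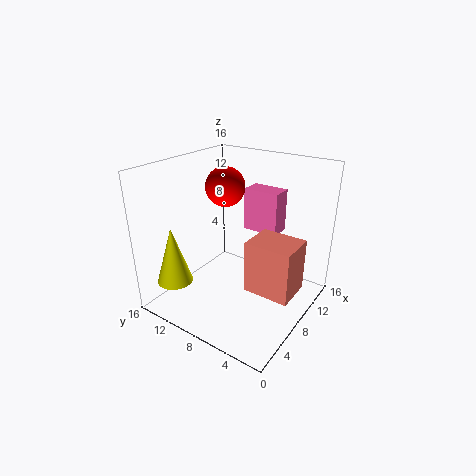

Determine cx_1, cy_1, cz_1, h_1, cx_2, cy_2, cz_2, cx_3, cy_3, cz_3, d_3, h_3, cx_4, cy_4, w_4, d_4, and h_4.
cx_1 = 3.25; cy_1 = 13.5; cz_1 = 3; h_1 = 6.5; cx_2 = 9.5; cy_2 = 10.75; cz_2 = 13; cx_3 = 7; cy_3 = 1.25; cz_3 = 2.25; d_3 = 5.25; h_3 = 6; cx_4 = 11.5; cy_4 = 5.25; w_4 = 2.5; d_4 = 4.25; h_4 = 5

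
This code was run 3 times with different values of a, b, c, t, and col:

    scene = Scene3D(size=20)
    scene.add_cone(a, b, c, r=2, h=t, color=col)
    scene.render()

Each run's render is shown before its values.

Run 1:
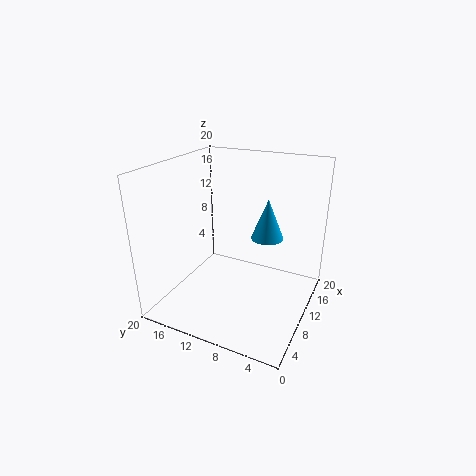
a = 8; b = 5; c = 12; t = 5; col = 'deepskyblue'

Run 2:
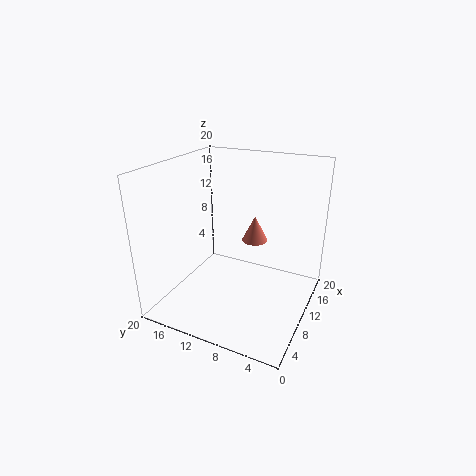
a = 16; b = 10; c = 7; t = 4; col = 'salmon'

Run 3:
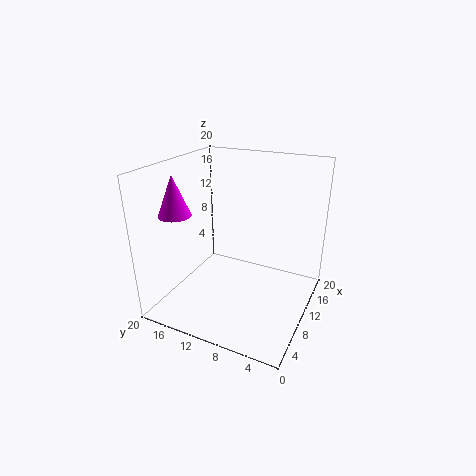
a = 3; b = 15; c = 15; t = 5; col = 'magenta'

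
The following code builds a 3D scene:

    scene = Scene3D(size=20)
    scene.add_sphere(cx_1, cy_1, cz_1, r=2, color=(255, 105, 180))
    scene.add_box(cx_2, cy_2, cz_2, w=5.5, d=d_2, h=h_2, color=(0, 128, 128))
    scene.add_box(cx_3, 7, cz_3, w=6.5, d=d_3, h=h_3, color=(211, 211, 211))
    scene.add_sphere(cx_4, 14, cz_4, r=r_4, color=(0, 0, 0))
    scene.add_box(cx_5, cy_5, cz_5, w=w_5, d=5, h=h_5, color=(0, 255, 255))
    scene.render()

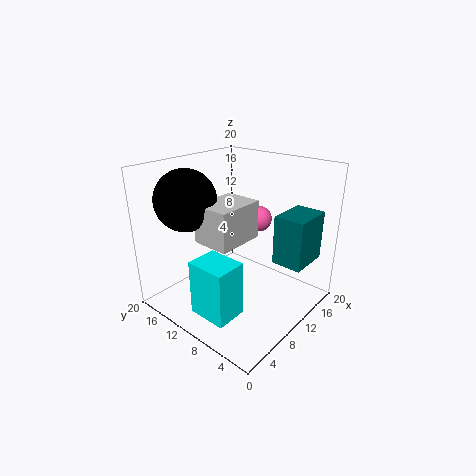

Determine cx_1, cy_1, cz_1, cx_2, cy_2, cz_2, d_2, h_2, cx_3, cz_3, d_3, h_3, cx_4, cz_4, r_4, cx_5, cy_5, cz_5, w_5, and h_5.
cx_1 = 17.5; cy_1 = 12; cz_1 = 10; cx_2 = 10.5; cy_2 = 0.5; cz_2 = 8; d_2 = 4; h_2 = 6.5; cx_3 = 4; cz_3 = 11; d_3 = 5; h_3 = 5; cx_4 = 4.5; cz_4 = 16; r_4 = 4; cx_5 = 0.5; cy_5 = 4.5; cz_5 = 3.5; w_5 = 4; h_5 = 7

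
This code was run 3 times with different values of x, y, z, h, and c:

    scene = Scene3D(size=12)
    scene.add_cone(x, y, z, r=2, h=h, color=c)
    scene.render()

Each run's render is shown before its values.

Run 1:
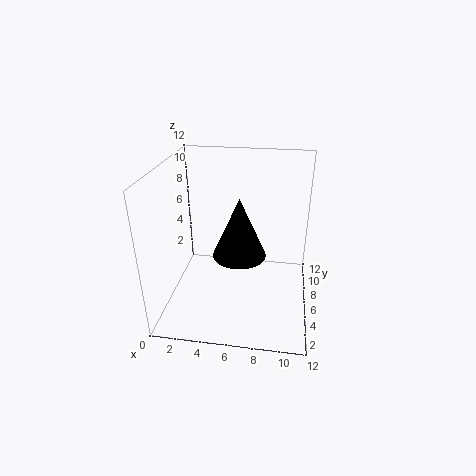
x = 6.5; y = 3.5; z = 6; h = 4.5; c = 'black'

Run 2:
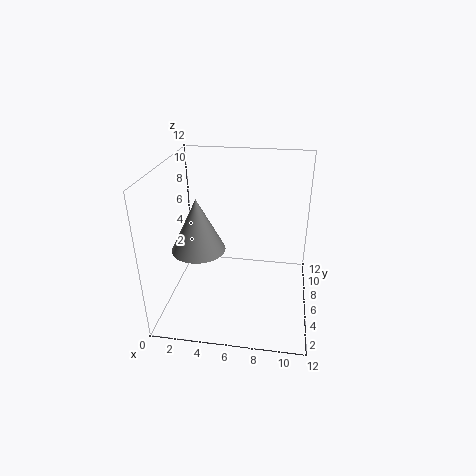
x = 3.5; y = 3; z = 6.5; h = 4; c = 'gray'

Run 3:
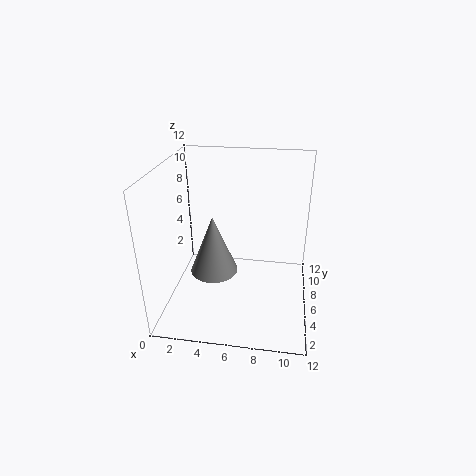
x = 4; y = 5.5; z = 3; h = 5; c = 'gray'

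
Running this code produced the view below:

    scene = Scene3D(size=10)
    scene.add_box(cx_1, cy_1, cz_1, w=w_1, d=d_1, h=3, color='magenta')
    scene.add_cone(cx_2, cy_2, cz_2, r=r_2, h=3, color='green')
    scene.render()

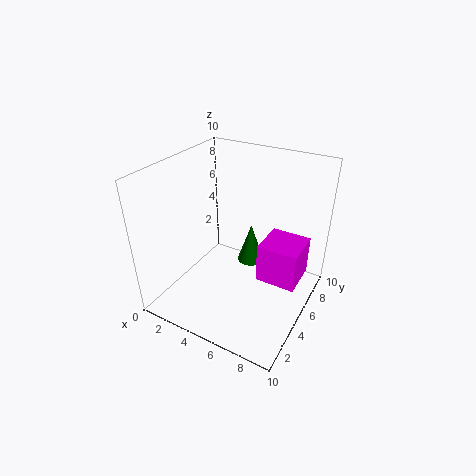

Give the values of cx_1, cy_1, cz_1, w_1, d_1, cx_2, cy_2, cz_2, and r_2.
cx_1 = 6, cy_1 = 6, cz_1 = 1, w_1 = 3, d_1 = 3, cx_2 = 5, cy_2 = 7, cz_2 = 2, r_2 = 1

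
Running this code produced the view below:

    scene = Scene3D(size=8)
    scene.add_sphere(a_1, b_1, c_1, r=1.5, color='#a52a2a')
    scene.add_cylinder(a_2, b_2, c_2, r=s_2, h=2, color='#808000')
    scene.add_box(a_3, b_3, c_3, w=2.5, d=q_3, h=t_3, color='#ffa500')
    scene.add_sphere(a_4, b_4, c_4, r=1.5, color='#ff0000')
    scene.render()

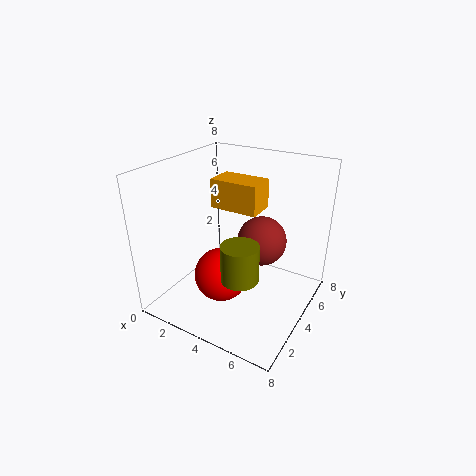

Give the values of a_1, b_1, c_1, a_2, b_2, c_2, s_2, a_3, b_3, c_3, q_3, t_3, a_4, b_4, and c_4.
a_1 = 4.5; b_1 = 6; c_1 = 3; a_2 = 5; b_2 = 2.5; c_2 = 2.5; s_2 = 1; a_3 = 3; b_3 = 3; c_3 = 6; q_3 = 1.5; t_3 = 1.5; a_4 = 3.5; b_4 = 3; c_4 = 2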